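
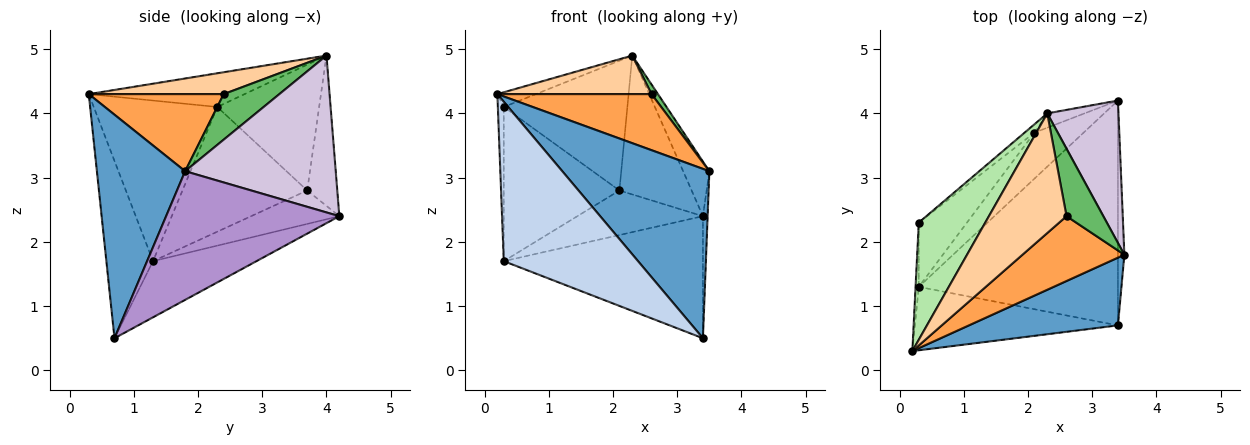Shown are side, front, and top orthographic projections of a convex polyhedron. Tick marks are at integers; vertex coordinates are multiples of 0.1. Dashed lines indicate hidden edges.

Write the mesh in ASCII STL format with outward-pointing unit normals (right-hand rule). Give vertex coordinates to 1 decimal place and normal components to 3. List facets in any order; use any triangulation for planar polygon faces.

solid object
 facet normal 0.487 -0.811 0.324
  outer loop
   vertex 3.4 0.7 0.5
   vertex 3.5 1.8 3.1
   vertex 0.2 0.3 4.3
  endloop
 endfacet
 facet normal -0.307 -0.884 -0.352
  outer loop
   vertex 0.3 1.3 1.7
   vertex 3.4 0.7 0.5
   vertex 0.2 0.3 4.3
  endloop
 endfacet
 facet normal 0.497 -0.568 0.656
  outer loop
   vertex 2.6 2.4 4.3
   vertex 0.2 0.3 4.3
   vertex 3.5 1.8 3.1
  endloop
 endfacet
 facet normal 0.259 -0.296 0.919
  outer loop
   vertex 2.6 2.4 4.3
   vertex 2.3 4.0 4.9
   vertex 0.2 0.3 4.3
  endloop
 endfacet
 facet normal 0.775 -0.089 0.626
  outer loop
   vertex 2.6 2.4 4.3
   vertex 3.5 1.8 3.1
   vertex 2.3 4.0 4.9
  endloop
 endfacet
 facet normal -0.449 0.111 0.887
  outer loop
   vertex 0.3 2.3 4.1
   vertex 0.2 0.3 4.3
   vertex 2.3 4.0 4.9
  endloop
 endfacet
 facet normal -0.999 0.048 -0.020
  outer loop
   vertex 0.3 2.3 4.1
   vertex 0.3 1.3 1.7
   vertex 0.2 0.3 4.3
  endloop
 endfacet
 facet normal -0.241 0.463 -0.853
  outer loop
   vertex 3.4 4.2 2.4
   vertex 3.4 0.7 0.5
   vertex 0.3 1.3 1.7
  endloop
 endfacet
 facet normal 0.998 0.027 -0.050
  outer loop
   vertex 3.4 4.2 2.4
   vertex 3.5 1.8 3.1
   vertex 3.4 0.7 0.5
  endloop
 endfacet
 facet normal 0.899 0.157 0.408
  outer loop
   vertex 3.4 4.2 2.4
   vertex 2.3 4.0 4.9
   vertex 3.5 1.8 3.1
  endloop
 endfacet
 facet normal -0.706 0.654 -0.273
  outer loop
   vertex 2.1 3.7 2.8
   vertex 0.3 1.3 1.7
   vertex 0.3 2.3 4.1
  endloop
 endfacet
 facet normal -0.439 0.625 -0.645
  outer loop
   vertex 2.1 3.7 2.8
   vertex 3.4 4.2 2.4
   vertex 0.3 1.3 1.7
  endloop
 endfacet
 facet normal -0.635 0.771 -0.050
  outer loop
   vertex 2.1 3.7 2.8
   vertex 0.3 2.3 4.1
   vertex 2.3 4.0 4.9
  endloop
 endfacet
 facet normal -0.383 0.919 -0.095
  outer loop
   vertex 2.1 3.7 2.8
   vertex 2.3 4.0 4.9
   vertex 3.4 4.2 2.4
  endloop
 endfacet
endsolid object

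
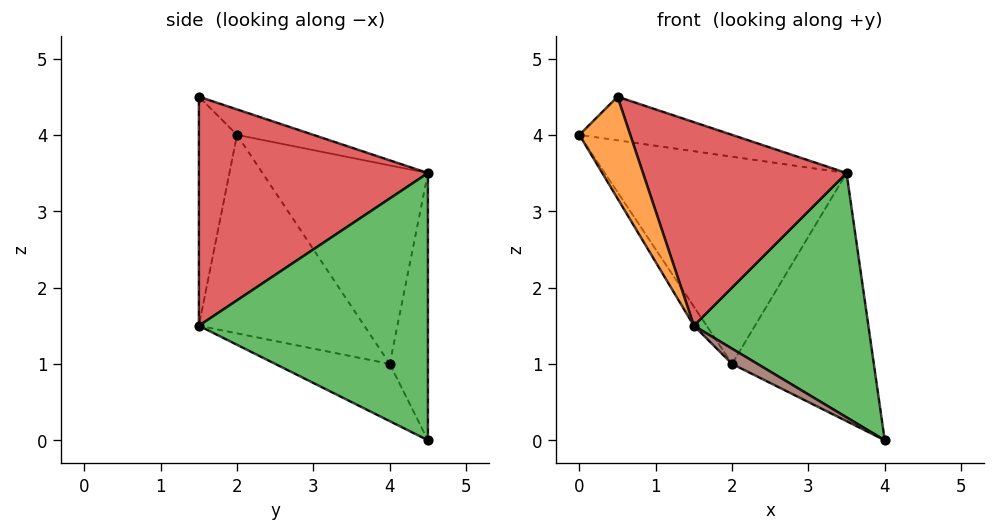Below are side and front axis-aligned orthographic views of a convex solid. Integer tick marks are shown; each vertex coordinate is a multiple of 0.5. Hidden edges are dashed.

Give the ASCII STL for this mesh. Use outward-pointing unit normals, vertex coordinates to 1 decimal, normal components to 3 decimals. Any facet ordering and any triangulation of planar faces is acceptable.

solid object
 facet normal -0.267 0.535 0.802
  outer loop
   vertex 3.5 4.5 3.5
   vertex 0.0 2.0 4.0
   vertex 0.5 1.5 4.5
  endloop
 endfacet
 facet normal -0.588 -0.784 -0.196
  outer loop
   vertex 1.5 1.5 1.5
   vertex 0.5 1.5 4.5
   vertex 0.0 2.0 4.0
  endloop
 endfacet
 facet normal 0.790 -0.602 0.113
  outer loop
   vertex 1.5 1.5 1.5
   vertex 4.0 4.5 0.0
   vertex 3.5 4.5 3.5
  endloop
 endfacet
 facet normal 0.725 -0.645 0.242
  outer loop
   vertex 1.5 1.5 1.5
   vertex 3.5 4.5 3.5
   vertex 0.5 1.5 4.5
  endloop
 endfacet
 facet normal -0.850 0.065 -0.523
  outer loop
   vertex 2.0 4.0 1.0
   vertex 1.5 1.5 1.5
   vertex 0.0 2.0 4.0
  endloop
 endfacet
 facet normal -0.426 -0.095 -0.900
  outer loop
   vertex 2.0 4.0 1.0
   vertex 4.0 4.5 0.0
   vertex 1.5 1.5 1.5
  endloop
 endfacet
 facet normal -0.556 0.813 0.171
  outer loop
   vertex 2.0 4.0 1.0
   vertex 0.0 2.0 4.0
   vertex 3.5 4.5 3.5
  endloop
 endfacet
 facet normal -0.260 0.965 -0.037
  outer loop
   vertex 2.0 4.0 1.0
   vertex 3.5 4.5 3.5
   vertex 4.0 4.5 0.0
  endloop
 endfacet
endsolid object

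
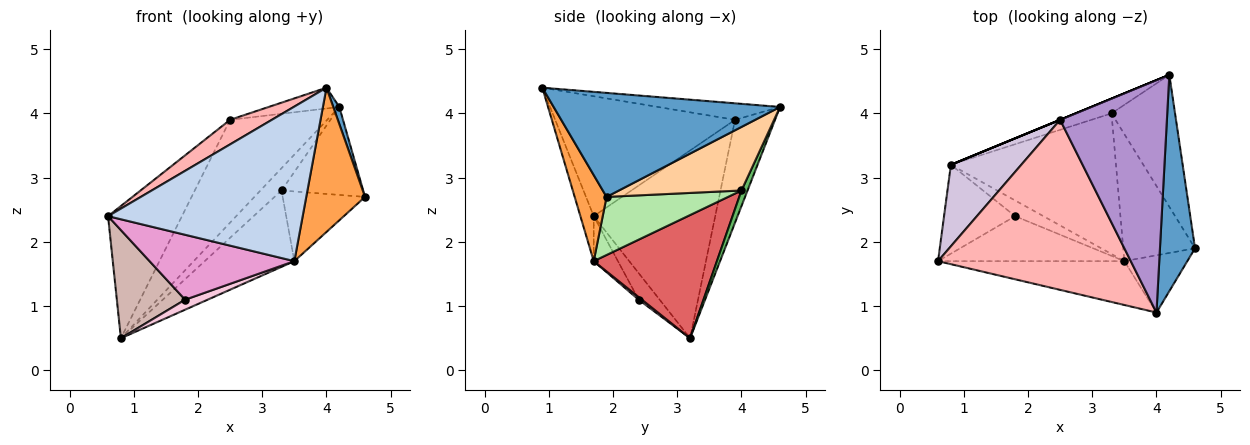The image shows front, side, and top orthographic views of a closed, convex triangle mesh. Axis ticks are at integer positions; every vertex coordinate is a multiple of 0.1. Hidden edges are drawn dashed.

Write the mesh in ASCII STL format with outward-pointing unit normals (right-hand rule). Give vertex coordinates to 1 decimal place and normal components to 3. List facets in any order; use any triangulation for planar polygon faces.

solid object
 facet normal 0.947 -0.025 0.319
  outer loop
   vertex 4.0 0.9 4.4
   vertex 4.6 1.9 2.7
   vertex 4.2 4.6 4.1
  endloop
 endfacet
 facet normal -0.066 -0.960 -0.272
  outer loop
   vertex 3.5 1.7 1.7
   vertex 4.0 0.9 4.4
   vertex 0.6 1.7 2.4
  endloop
 endfacet
 facet normal 0.450 -0.830 -0.329
  outer loop
   vertex 3.5 1.7 1.7
   vertex 4.6 1.9 2.7
   vertex 4.0 0.9 4.4
  endloop
 endfacet
 facet normal 0.640 0.426 -0.640
  outer loop
   vertex 3.3 4.0 2.8
   vertex 4.2 4.6 4.1
   vertex 4.6 1.9 2.7
  endloop
 endfacet
 facet normal 0.234 0.811 -0.536
  outer loop
   vertex 3.3 4.0 2.8
   vertex 0.8 3.2 0.5
   vertex 4.2 4.6 4.1
  endloop
 endfacet
 facet normal 0.579 0.392 -0.715
  outer loop
   vertex 3.3 4.0 2.8
   vertex 4.6 1.9 2.7
   vertex 3.5 1.7 1.7
  endloop
 endfacet
 facet normal 0.548 0.399 -0.735
  outer loop
   vertex 3.3 4.0 2.8
   vertex 3.5 1.7 1.7
   vertex 0.8 3.2 0.5
  endloop
 endfacet
 facet normal -0.524 -0.122 0.843
  outer loop
   vertex 2.5 3.9 3.9
   vertex 0.6 1.7 2.4
   vertex 4.0 0.9 4.4
  endloop
 endfacet
 facet normal -0.152 0.088 0.984
  outer loop
   vertex 2.5 3.9 3.9
   vertex 4.0 0.9 4.4
   vertex 4.2 4.6 4.1
  endloop
 endfacet
 facet normal -0.814 0.495 0.305
  outer loop
   vertex 2.5 3.9 3.9
   vertex 0.8 3.2 0.5
   vertex 0.6 1.7 2.4
  endloop
 endfacet
 facet normal -0.381 0.925 0.000
  outer loop
   vertex 2.5 3.9 3.9
   vertex 4.2 4.6 4.1
   vertex 0.8 3.2 0.5
  endloop
 endfacet
 facet normal -0.231 -0.752 -0.618
  outer loop
   vertex 1.8 2.4 1.1
   vertex 0.6 1.7 2.4
   vertex 0.8 3.2 0.5
  endloop
 endfacet
 facet normal -0.136 -0.814 -0.564
  outer loop
   vertex 1.8 2.4 1.1
   vertex 3.5 1.7 1.7
   vertex 0.6 1.7 2.4
  endloop
 endfacet
 facet normal 0.076 -0.535 -0.841
  outer loop
   vertex 1.8 2.4 1.1
   vertex 0.8 3.2 0.5
   vertex 3.5 1.7 1.7
  endloop
 endfacet
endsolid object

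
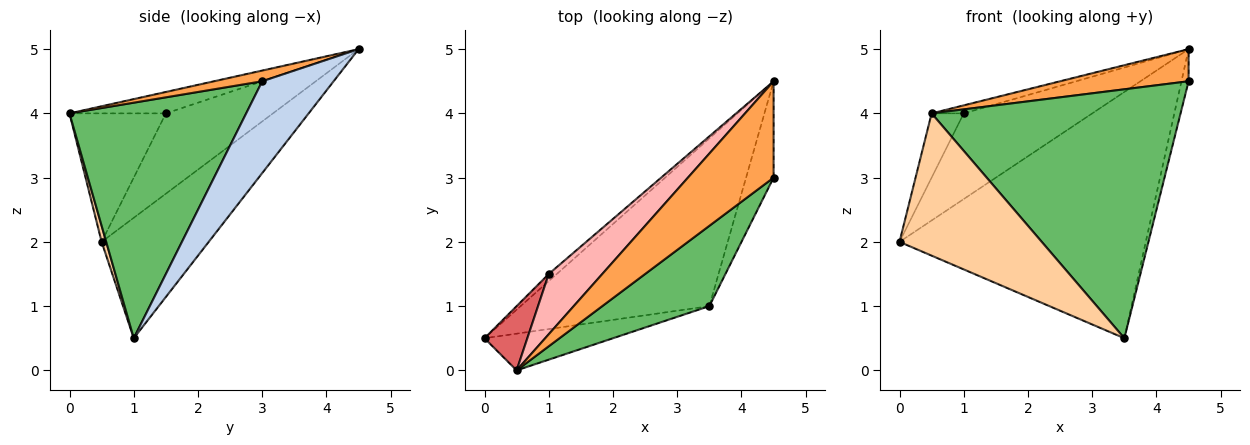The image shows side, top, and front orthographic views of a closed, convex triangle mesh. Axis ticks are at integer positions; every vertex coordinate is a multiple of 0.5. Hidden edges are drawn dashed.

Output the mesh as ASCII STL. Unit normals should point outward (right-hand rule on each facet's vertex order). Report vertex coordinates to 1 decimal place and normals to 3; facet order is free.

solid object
 facet normal -0.338 0.778 -0.530
  outer loop
   vertex 3.5 1.0 0.5
   vertex 0.0 0.5 2.0
   vertex 4.5 4.5 5.0
  endloop
 endfacet
 facet normal 0.953 0.095 -0.286
  outer loop
   vertex 3.5 1.0 0.5
   vertex 4.5 4.5 5.0
   vertex 4.5 3.0 4.5
  endloop
 endfacet
 facet normal 0.118 -0.314 0.942
  outer loop
   vertex 0.5 0.0 4.0
   vertex 4.5 3.0 4.5
   vertex 4.5 4.5 5.0
  endloop
 endfacet
 facet normal 0.031 -0.968 -0.250
  outer loop
   vertex 0.5 0.0 4.0
   vertex 0.0 0.5 2.0
   vertex 3.5 1.0 0.5
  endloop
 endfacet
 facet normal 0.560 -0.789 0.254
  outer loop
   vertex 0.5 0.0 4.0
   vertex 3.5 1.0 0.5
   vertex 4.5 3.0 4.5
  endloop
 endfacet
 facet normal -0.639 0.767 -0.064
  outer loop
   vertex 1.0 1.5 4.0
   vertex 4.5 4.5 5.0
   vertex 0.0 0.5 2.0
  endloop
 endfacet
 facet normal -0.905 0.302 0.302
  outer loop
   vertex 1.0 1.5 4.0
   vertex 0.0 0.5 2.0
   vertex 0.5 0.0 4.0
  endloop
 endfacet
 facet normal -0.369 0.123 0.921
  outer loop
   vertex 1.0 1.5 4.0
   vertex 0.5 0.0 4.0
   vertex 4.5 4.5 5.0
  endloop
 endfacet
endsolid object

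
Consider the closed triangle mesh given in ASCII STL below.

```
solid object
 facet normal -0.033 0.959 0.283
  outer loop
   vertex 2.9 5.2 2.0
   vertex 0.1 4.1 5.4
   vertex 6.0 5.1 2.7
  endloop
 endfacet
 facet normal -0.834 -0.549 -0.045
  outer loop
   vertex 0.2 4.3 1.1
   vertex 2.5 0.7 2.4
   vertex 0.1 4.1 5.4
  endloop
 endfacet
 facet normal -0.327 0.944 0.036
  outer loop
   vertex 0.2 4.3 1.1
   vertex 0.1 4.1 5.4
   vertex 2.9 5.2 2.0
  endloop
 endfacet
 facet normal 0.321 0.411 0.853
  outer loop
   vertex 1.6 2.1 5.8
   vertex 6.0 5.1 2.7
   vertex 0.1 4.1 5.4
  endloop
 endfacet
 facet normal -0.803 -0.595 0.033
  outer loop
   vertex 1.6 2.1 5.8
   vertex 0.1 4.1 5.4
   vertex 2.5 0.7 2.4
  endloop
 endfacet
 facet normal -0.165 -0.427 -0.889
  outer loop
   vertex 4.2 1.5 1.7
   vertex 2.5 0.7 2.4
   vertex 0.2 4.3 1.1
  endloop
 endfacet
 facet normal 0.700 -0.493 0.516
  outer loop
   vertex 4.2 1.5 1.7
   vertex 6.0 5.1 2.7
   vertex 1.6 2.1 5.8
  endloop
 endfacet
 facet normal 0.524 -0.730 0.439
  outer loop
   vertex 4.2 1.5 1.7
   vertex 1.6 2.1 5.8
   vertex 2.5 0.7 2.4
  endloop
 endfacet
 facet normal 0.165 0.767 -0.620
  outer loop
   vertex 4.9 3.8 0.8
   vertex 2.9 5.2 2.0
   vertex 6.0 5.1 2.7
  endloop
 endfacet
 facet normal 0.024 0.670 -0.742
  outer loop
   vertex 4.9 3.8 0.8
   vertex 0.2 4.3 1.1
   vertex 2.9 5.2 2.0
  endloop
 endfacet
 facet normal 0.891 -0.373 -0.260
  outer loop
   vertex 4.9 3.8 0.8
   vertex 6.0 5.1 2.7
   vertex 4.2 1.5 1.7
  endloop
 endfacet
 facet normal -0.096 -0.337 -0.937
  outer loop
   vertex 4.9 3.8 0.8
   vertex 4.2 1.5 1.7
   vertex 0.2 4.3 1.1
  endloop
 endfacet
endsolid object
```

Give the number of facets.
12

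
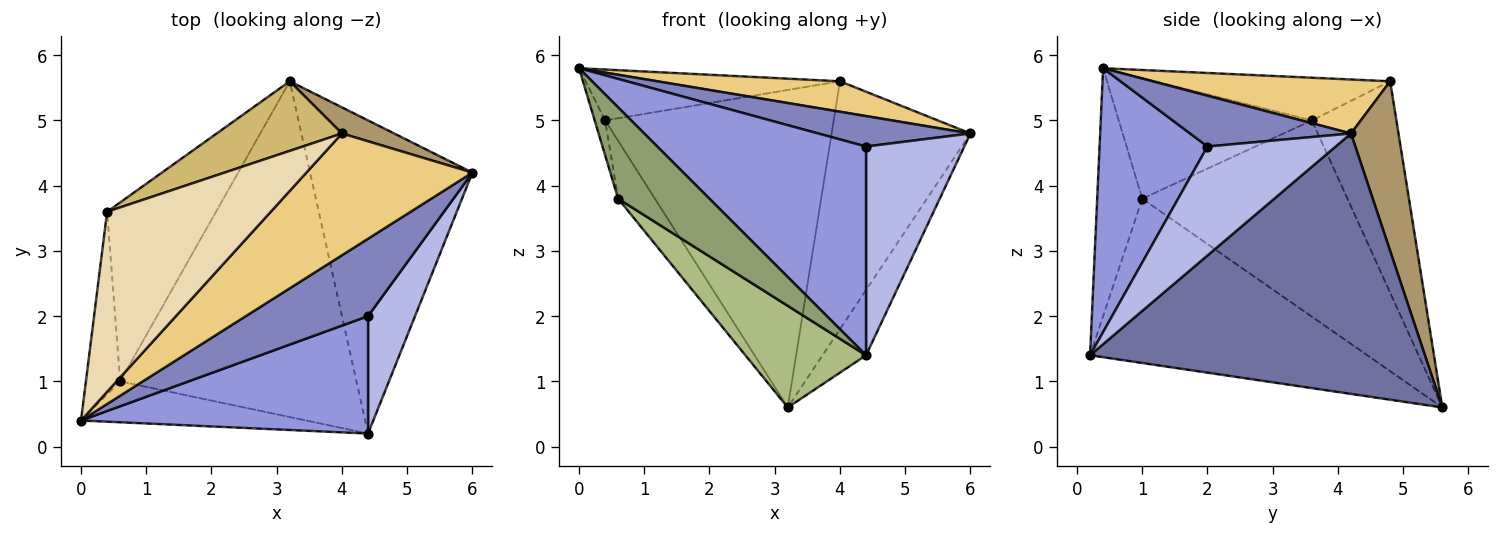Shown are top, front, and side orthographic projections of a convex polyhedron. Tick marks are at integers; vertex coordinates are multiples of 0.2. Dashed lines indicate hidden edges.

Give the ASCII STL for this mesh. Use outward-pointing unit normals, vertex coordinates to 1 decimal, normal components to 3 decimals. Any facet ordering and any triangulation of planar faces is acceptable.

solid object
 facet normal 0.844 0.110 -0.526
  outer loop
   vertex 4.4 0.2 1.4
   vertex 3.2 5.6 0.6
   vertex 6.0 4.2 4.8
  endloop
 endfacet
 facet normal 0.361 -0.341 0.868
  outer loop
   vertex 4.4 2.0 4.6
   vertex 6.0 4.2 4.8
   vertex 0.0 0.4 5.8
  endloop
 endfacet
 facet normal 0.411 -0.795 0.447
  outer loop
   vertex 4.4 2.0 4.6
   vertex 0.0 0.4 5.8
   vertex 4.4 0.2 1.4
  endloop
 endfacet
 facet normal 0.751 -0.576 0.324
  outer loop
   vertex 4.4 2.0 4.6
   vertex 4.4 0.2 1.4
   vertex 6.0 4.2 4.8
  endloop
 endfacet
 facet normal -0.411 -0.832 -0.373
  outer loop
   vertex 0.6 1.0 3.8
   vertex 4.4 0.2 1.4
   vertex 0.0 0.4 5.8
  endloop
 endfacet
 facet normal -0.554 -0.241 -0.797
  outer loop
   vertex 0.6 1.0 3.8
   vertex 3.2 5.6 0.6
   vertex 4.4 0.2 1.4
  endloop
 endfacet
 facet normal -0.961 0.052 -0.273
  outer loop
   vertex 0.6 1.0 3.8
   vertex 0.0 0.4 5.8
   vertex 0.4 3.6 5.0
  endloop
 endfacet
 facet normal -0.864 0.155 -0.479
  outer loop
   vertex 0.6 1.0 3.8
   vertex 0.4 3.6 5.0
   vertex 3.2 5.6 0.6
  endloop
 endfacet
 facet normal 0.322 0.942 0.099
  outer loop
   vertex 4.0 4.8 5.6
   vertex 6.0 4.2 4.8
   vertex 3.2 5.6 0.6
  endloop
 endfacet
 facet normal -0.340 0.919 0.201
  outer loop
   vertex 4.0 4.8 5.6
   vertex 3.2 5.6 0.6
   vertex 0.4 3.6 5.0
  endloop
 endfacet
 facet normal 0.301 -0.231 0.925
  outer loop
   vertex 4.0 4.8 5.6
   vertex 0.0 0.4 5.8
   vertex 6.0 4.2 4.8
  endloop
 endfacet
 facet normal -0.243 0.264 0.933
  outer loop
   vertex 4.0 4.8 5.6
   vertex 0.4 3.6 5.0
   vertex 0.0 0.4 5.8
  endloop
 endfacet
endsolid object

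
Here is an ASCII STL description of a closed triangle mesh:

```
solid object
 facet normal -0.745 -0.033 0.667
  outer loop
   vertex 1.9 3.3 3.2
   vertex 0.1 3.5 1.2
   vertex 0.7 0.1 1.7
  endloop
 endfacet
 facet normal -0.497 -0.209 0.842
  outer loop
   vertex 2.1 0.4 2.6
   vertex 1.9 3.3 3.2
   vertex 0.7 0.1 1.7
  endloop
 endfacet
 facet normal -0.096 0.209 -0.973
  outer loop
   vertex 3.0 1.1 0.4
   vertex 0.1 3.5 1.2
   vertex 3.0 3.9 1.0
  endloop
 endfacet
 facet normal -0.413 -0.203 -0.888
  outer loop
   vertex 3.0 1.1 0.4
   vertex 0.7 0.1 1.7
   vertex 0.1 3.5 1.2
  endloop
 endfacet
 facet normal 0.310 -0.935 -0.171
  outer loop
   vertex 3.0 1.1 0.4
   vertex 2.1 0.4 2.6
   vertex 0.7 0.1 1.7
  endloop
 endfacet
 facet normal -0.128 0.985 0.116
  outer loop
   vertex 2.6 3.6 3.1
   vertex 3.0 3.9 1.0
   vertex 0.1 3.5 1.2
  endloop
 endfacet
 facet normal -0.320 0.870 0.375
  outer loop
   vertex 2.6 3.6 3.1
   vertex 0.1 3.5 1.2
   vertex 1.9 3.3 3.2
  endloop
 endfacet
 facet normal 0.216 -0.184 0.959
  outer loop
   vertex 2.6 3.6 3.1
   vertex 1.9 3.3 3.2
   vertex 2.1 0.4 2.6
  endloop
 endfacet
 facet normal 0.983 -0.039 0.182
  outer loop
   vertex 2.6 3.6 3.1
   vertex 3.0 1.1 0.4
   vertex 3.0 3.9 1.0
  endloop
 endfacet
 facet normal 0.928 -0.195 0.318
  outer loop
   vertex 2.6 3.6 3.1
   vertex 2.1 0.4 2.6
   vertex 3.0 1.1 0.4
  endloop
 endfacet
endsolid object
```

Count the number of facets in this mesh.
10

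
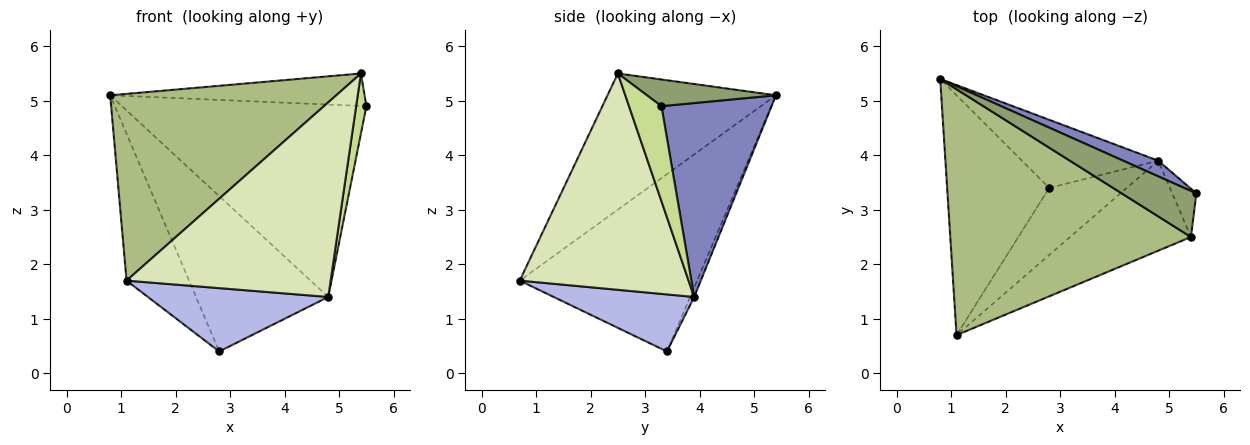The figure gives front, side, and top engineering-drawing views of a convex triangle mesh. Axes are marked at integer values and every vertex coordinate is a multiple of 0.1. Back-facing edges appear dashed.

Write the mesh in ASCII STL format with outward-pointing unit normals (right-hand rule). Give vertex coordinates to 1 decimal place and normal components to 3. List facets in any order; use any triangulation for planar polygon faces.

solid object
 facet normal -0.829 0.292 -0.477
  outer loop
   vertex 2.8 3.4 0.4
   vertex 1.1 0.7 1.7
   vertex 0.8 5.4 5.1
  endloop
 endfacet
 facet normal 0.409 0.909 0.074
  outer loop
   vertex 4.8 3.9 1.4
   vertex 0.8 5.4 5.1
   vertex 5.5 3.3 4.9
  endloop
 endfacet
 facet normal -0.028 0.915 -0.402
  outer loop
   vertex 4.8 3.9 1.4
   vertex 2.8 3.4 0.4
   vertex 0.8 5.4 5.1
  endloop
 endfacet
 facet normal 0.472 -0.606 -0.641
  outer loop
   vertex 4.8 3.9 1.4
   vertex 1.1 0.7 1.7
   vertex 2.8 3.4 0.4
  endloop
 endfacet
 facet normal 0.281 0.553 0.784
  outer loop
   vertex 5.4 2.5 5.5
   vertex 5.5 3.3 4.9
   vertex 0.8 5.4 5.1
  endloop
 endfacet
 facet normal -0.411 -0.551 0.726
  outer loop
   vertex 5.4 2.5 5.5
   vertex 0.8 5.4 5.1
   vertex 1.1 0.7 1.7
  endloop
 endfacet
 facet normal 0.927 -0.292 -0.236
  outer loop
   vertex 5.4 2.5 5.5
   vertex 4.8 3.9 1.4
   vertex 5.5 3.3 4.9
  endloop
 endfacet
 facet normal 0.600 -0.726 -0.336
  outer loop
   vertex 5.4 2.5 5.5
   vertex 1.1 0.7 1.7
   vertex 4.8 3.9 1.4
  endloop
 endfacet
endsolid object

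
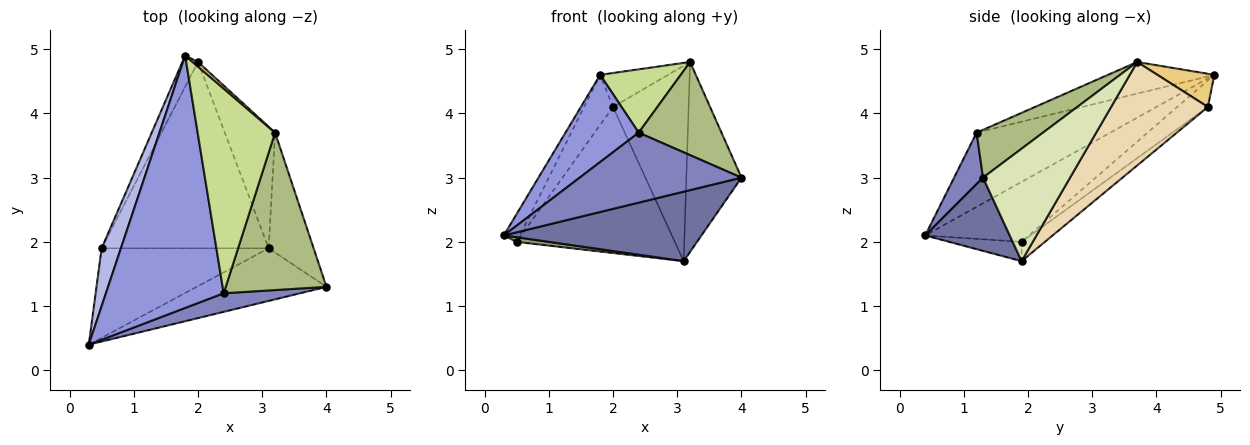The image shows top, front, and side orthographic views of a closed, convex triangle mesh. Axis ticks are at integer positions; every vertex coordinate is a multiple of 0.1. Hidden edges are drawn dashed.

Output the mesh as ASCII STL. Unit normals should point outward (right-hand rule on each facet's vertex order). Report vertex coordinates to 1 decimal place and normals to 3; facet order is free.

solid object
 facet normal 0.323 -0.755 -0.572
  outer loop
   vertex 3.1 1.9 1.7
   vertex 4.0 1.3 3.0
   vertex 0.3 0.4 2.1
  endloop
 endfacet
 facet normal 0.170 -0.952 0.253
  outer loop
   vertex 2.4 1.2 3.7
   vertex 0.3 0.4 2.1
   vertex 4.0 1.3 3.0
  endloop
 endfacet
 facet normal -0.512 -0.281 0.812
  outer loop
   vertex 2.4 1.2 3.7
   vertex 1.8 4.9 4.6
   vertex 0.3 0.4 2.1
  endloop
 endfacet
 facet normal -0.942 0.146 0.303
  outer loop
   vertex 0.5 1.9 2.0
   vertex 0.3 0.4 2.1
   vertex 1.8 4.9 4.6
  endloop
 endfacet
 facet normal -0.114 -0.051 -0.992
  outer loop
   vertex 0.5 1.9 2.0
   vertex 3.1 1.9 1.7
   vertex 0.3 0.4 2.1
  endloop
 endfacet
 facet normal 0.378 -0.472 0.797
  outer loop
   vertex 3.2 3.7 4.8
   vertex 2.4 1.2 3.7
   vertex 4.0 1.3 3.0
  endloop
 endfacet
 facet normal -0.363 -0.275 0.890
  outer loop
   vertex 3.2 3.7 4.8
   vertex 1.8 4.9 4.6
   vertex 2.4 1.2 3.7
  endloop
 endfacet
 facet normal 0.800 0.507 -0.320
  outer loop
   vertex 3.2 3.7 4.8
   vertex 4.0 1.3 3.0
   vertex 3.1 1.9 1.7
  endloop
 endfacet
 facet normal -0.669 0.631 -0.394
  outer loop
   vertex 2.0 4.8 4.1
   vertex 0.5 1.9 2.0
   vertex 1.8 4.9 4.6
  endloop
 endfacet
 facet normal -0.090 0.614 -0.784
  outer loop
   vertex 2.0 4.8 4.1
   vertex 3.1 1.9 1.7
   vertex 0.5 1.9 2.0
  endloop
 endfacet
 facet normal 0.639 0.762 0.103
  outer loop
   vertex 2.0 4.8 4.1
   vertex 1.8 4.9 4.6
   vertex 3.2 3.7 4.8
  endloop
 endfacet
 facet normal 0.736 0.575 -0.358
  outer loop
   vertex 2.0 4.8 4.1
   vertex 3.2 3.7 4.8
   vertex 3.1 1.9 1.7
  endloop
 endfacet
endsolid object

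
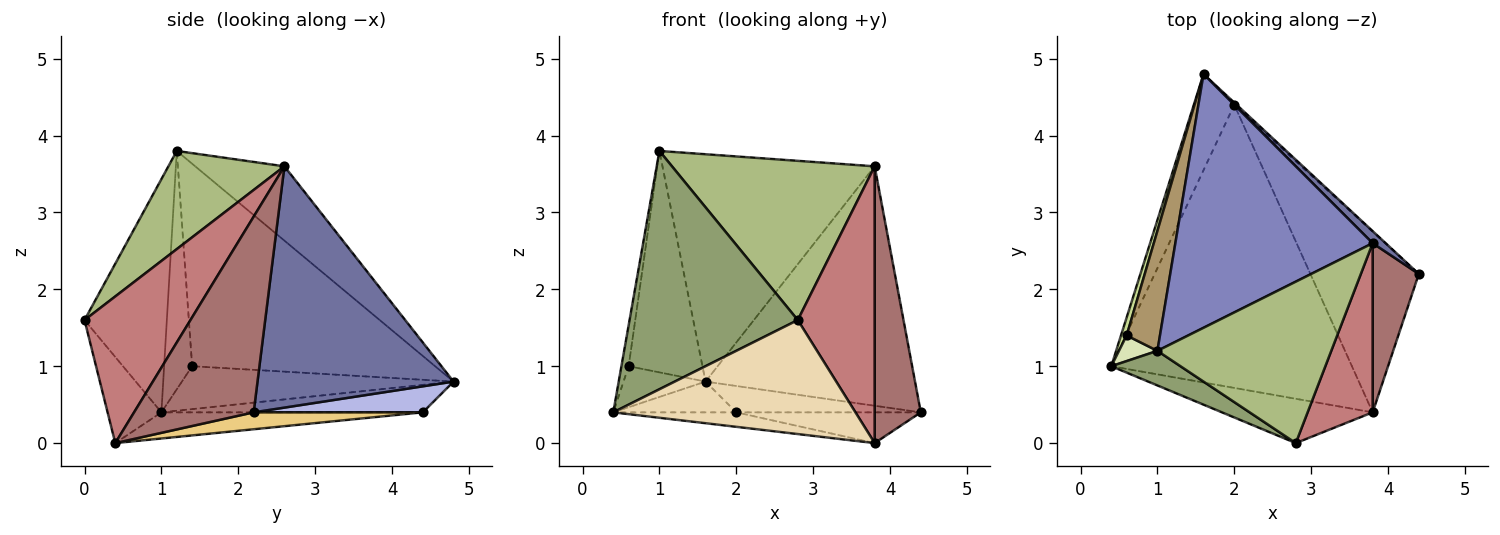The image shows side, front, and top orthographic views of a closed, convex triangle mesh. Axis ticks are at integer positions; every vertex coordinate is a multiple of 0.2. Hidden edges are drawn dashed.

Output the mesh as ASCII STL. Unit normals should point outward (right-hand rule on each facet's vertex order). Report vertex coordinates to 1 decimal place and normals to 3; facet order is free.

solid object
 facet normal 0.683 0.730 0.037
  outer loop
   vertex 3.8 2.6 3.6
   vertex 4.4 2.2 0.4
   vertex 1.6 4.8 0.8
  endloop
 endfacet
 facet normal -0.270 0.643 0.717
  outer loop
   vertex 3.8 2.6 3.6
   vertex 1.6 4.8 0.8
   vertex 1.0 1.2 3.8
  endloop
 endfacet
 facet normal -0.544 0.256 -0.799
  outer loop
   vertex 2.0 4.4 0.4
   vertex 0.4 1.0 0.4
   vertex 1.6 4.8 0.8
  endloop
 endfacet
 facet normal 0.674 0.736 -0.061
  outer loop
   vertex 2.0 4.4 0.4
   vertex 1.6 4.8 0.8
   vertex 4.4 2.2 0.4
  endloop
 endfacet
 facet normal -0.436 -0.891 0.129
  outer loop
   vertex 2.8 0.0 1.6
   vertex 1.0 1.2 3.8
   vertex 0.4 1.0 0.4
  endloop
 endfacet
 facet normal 0.373 -0.652 0.661
  outer loop
   vertex 2.8 0.0 1.6
   vertex 3.8 2.6 3.6
   vertex 1.0 1.2 3.8
  endloop
 endfacet
 facet normal -0.950 0.287 0.125
  outer loop
   vertex 0.6 1.4 1.0
   vertex 1.6 4.8 0.8
   vertex 0.4 1.0 0.4
  endloop
 endfacet
 facet normal -0.957 0.247 0.154
  outer loop
   vertex 0.6 1.4 1.0
   vertex 0.4 1.0 0.4
   vertex 1.0 1.2 3.8
  endloop
 endfacet
 facet normal -0.945 0.287 0.156
  outer loop
   vertex 0.6 1.4 1.0
   vertex 1.0 1.2 3.8
   vertex 1.6 4.8 0.8
  endloop
 endfacet
 facet normal -0.108 0.051 -0.993
  outer loop
   vertex 3.8 0.4 0.0
   vertex 0.4 1.0 0.4
   vertex 2.0 4.4 0.4
  endloop
 endfacet
 facet normal 0.152 0.166 -0.974
  outer loop
   vertex 3.8 0.4 0.0
   vertex 2.0 4.4 0.4
   vertex 4.4 2.2 0.4
  endloop
 endfacet
 facet normal -0.203 -0.913 -0.355
  outer loop
   vertex 3.8 0.4 0.0
   vertex 2.8 0.0 1.6
   vertex 0.4 1.0 0.4
  endloop
 endfacet
 facet normal 0.911 -0.351 0.215
  outer loop
   vertex 3.8 0.4 0.0
   vertex 4.4 2.2 0.4
   vertex 3.8 2.6 3.6
  endloop
 endfacet
 facet normal 0.762 -0.553 0.338
  outer loop
   vertex 3.8 0.4 0.0
   vertex 3.8 2.6 3.6
   vertex 2.8 0.0 1.6
  endloop
 endfacet
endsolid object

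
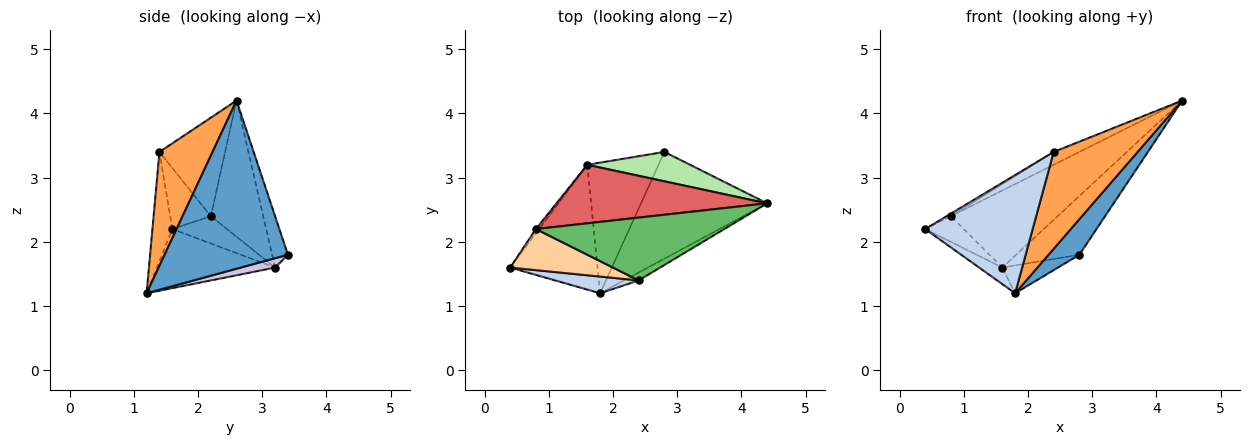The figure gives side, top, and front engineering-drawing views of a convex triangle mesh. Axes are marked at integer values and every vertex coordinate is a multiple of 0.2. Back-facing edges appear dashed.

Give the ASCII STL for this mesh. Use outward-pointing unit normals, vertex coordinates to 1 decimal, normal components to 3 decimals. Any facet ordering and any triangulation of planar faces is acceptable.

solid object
 facet normal 0.784 -0.196 -0.588
  outer loop
   vertex 1.8 1.2 1.2
   vertex 2.8 3.4 1.8
   vertex 4.4 2.6 4.2
  endloop
 endfacet
 facet normal -0.180 -0.974 0.138
  outer loop
   vertex 2.4 1.4 3.4
   vertex 0.4 1.6 2.2
   vertex 1.8 1.2 1.2
  endloop
 endfacet
 facet normal 0.533 -0.843 -0.069
  outer loop
   vertex 2.4 1.4 3.4
   vertex 1.8 1.2 1.2
   vertex 4.4 2.6 4.2
  endloop
 endfacet
 facet normal -0.510 0.054 0.859
  outer loop
   vertex 0.8 2.2 2.4
   vertex 0.4 1.6 2.2
   vertex 2.4 1.4 3.4
  endloop
 endfacet
 facet normal -0.456 0.178 0.872
  outer loop
   vertex 0.8 2.2 2.4
   vertex 2.4 1.4 3.4
   vertex 4.4 2.6 4.2
  endloop
 endfacet
 facet normal -0.218 0.873 0.436
  outer loop
   vertex 1.6 3.2 1.6
   vertex 4.4 2.6 4.2
   vertex 2.8 3.4 1.8
  endloop
 endfacet
 facet normal -0.364 0.742 0.563
  outer loop
   vertex 1.6 3.2 1.6
   vertex 0.8 2.2 2.4
   vertex 4.4 2.6 4.2
  endloop
 endfacet
 facet normal -0.813 0.574 -0.096
  outer loop
   vertex 1.6 3.2 1.6
   vertex 0.4 1.6 2.2
   vertex 0.8 2.2 2.4
  endloop
 endfacet
 facet normal -0.557 0.109 -0.823
  outer loop
   vertex 1.6 3.2 1.6
   vertex 1.8 1.2 1.2
   vertex 0.4 1.6 2.2
  endloop
 endfacet
 facet normal 0.127 0.207 -0.970
  outer loop
   vertex 1.6 3.2 1.6
   vertex 2.8 3.4 1.8
   vertex 1.8 1.2 1.2
  endloop
 endfacet
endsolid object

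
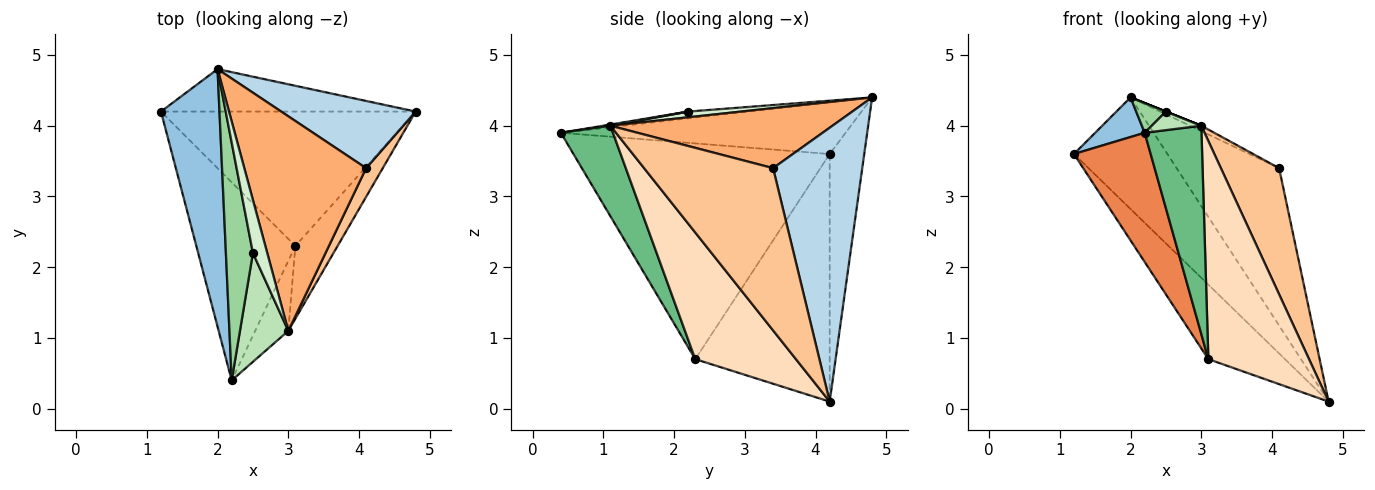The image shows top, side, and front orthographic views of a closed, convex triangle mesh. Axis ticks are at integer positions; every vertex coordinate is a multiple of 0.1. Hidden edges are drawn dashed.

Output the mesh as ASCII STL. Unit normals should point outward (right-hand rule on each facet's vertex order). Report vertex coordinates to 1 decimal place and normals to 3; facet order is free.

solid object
 facet normal -0.327 0.883 -0.336
  outer loop
   vertex 2.0 4.8 4.4
   vertex 4.8 4.2 0.1
   vertex 1.2 4.2 3.6
  endloop
 endfacet
 facet normal -0.658 -0.114 0.744
  outer loop
   vertex 2.0 4.8 4.4
   vertex 1.2 4.2 3.6
   vertex 2.2 0.4 3.9
  endloop
 endfacet
 facet normal 0.625 0.718 0.307
  outer loop
   vertex 4.1 3.4 3.4
   vertex 4.8 4.2 0.1
   vertex 2.0 4.8 4.4
  endloop
 endfacet
 facet normal -0.648 0.369 -0.666
  outer loop
   vertex 3.1 2.3 0.7
   vertex 1.2 4.2 3.6
   vertex 4.8 4.2 0.1
  endloop
 endfacet
 facet normal -0.877 -0.263 -0.403
  outer loop
   vertex 3.1 2.3 0.7
   vertex 2.2 0.4 3.9
   vertex 1.2 4.2 3.6
  endloop
 endfacet
 facet normal 0.442 0.023 0.897
  outer loop
   vertex 3.0 1.1 4.0
   vertex 4.1 3.4 3.4
   vertex 2.0 4.8 4.4
  endloop
 endfacet
 facet normal 0.907 -0.410 0.093
  outer loop
   vertex 3.0 1.1 4.0
   vertex 4.8 4.2 0.1
   vertex 4.1 3.4 3.4
  endloop
 endfacet
 facet normal 0.688 -0.688 -0.229
  outer loop
   vertex 3.0 1.1 4.0
   vertex 3.1 2.3 0.7
   vertex 4.8 4.2 0.1
  endloop
 endfacet
 facet normal 0.656 -0.715 -0.240
  outer loop
   vertex 3.0 1.1 4.0
   vertex 2.2 0.4 3.9
   vertex 3.1 2.3 0.7
  endloop
 endfacet
 facet normal -0.241 -0.120 0.963
  outer loop
   vertex 2.5 2.2 4.2
   vertex 2.0 4.8 4.4
   vertex 2.2 0.4 3.9
  endloop
 endfacet
 facet normal 0.024 -0.168 0.985
  outer loop
   vertex 2.5 2.2 4.2
   vertex 2.2 0.4 3.9
   vertex 3.0 1.1 4.0
  endloop
 endfacet
 facet normal 0.371 0.000 0.928
  outer loop
   vertex 2.5 2.2 4.2
   vertex 3.0 1.1 4.0
   vertex 2.0 4.8 4.4
  endloop
 endfacet
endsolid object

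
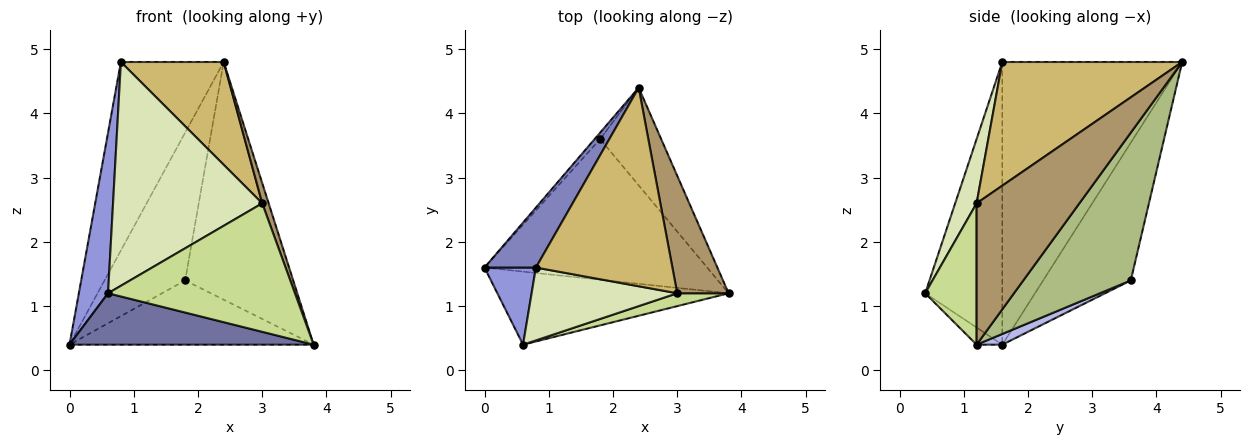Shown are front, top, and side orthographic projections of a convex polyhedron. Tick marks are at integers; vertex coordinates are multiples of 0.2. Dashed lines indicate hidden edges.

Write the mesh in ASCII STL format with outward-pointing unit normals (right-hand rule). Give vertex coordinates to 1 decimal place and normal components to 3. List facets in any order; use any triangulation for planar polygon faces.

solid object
 facet normal -0.060 -0.574 -0.816
  outer loop
   vertex 0.6 0.4 1.2
   vertex 0.0 1.6 0.4
   vertex 3.8 1.2 0.4
  endloop
 endfacet
 facet normal -0.858 0.490 0.156
  outer loop
   vertex 0.8 1.6 4.8
   vertex 2.4 4.4 4.8
   vertex 0.0 1.6 0.4
  endloop
 endfacet
 facet normal -0.922 -0.349 0.168
  outer loop
   vertex 0.8 1.6 4.8
   vertex 0.0 1.6 0.4
   vertex 0.6 0.4 1.2
  endloop
 endfacet
 facet normal 0.044 0.415 -0.909
  outer loop
   vertex 1.8 3.6 1.4
   vertex 3.8 1.2 0.4
   vertex 0.0 1.6 0.4
  endloop
 endfacet
 facet normal -0.736 0.677 -0.029
  outer loop
   vertex 1.8 3.6 1.4
   vertex 0.0 1.6 0.4
   vertex 2.4 4.4 4.8
  endloop
 endfacet
 facet normal 0.677 0.681 -0.280
  outer loop
   vertex 1.8 3.6 1.4
   vertex 2.4 4.4 4.8
   vertex 3.8 1.2 0.4
  endloop
 endfacet
 facet normal 0.264 -0.960 0.096
  outer loop
   vertex 3.0 1.2 2.6
   vertex 0.6 0.4 1.2
   vertex 3.8 1.2 0.4
  endloop
 endfacet
 facet normal 0.135 -0.942 0.307
  outer loop
   vertex 3.0 1.2 2.6
   vertex 0.8 1.6 4.8
   vertex 0.6 0.4 1.2
  endloop
 endfacet
 facet normal 0.938 -0.059 0.341
  outer loop
   vertex 3.0 1.2 2.6
   vertex 3.8 1.2 0.4
   vertex 2.4 4.4 4.8
  endloop
 endfacet
 facet normal 0.627 -0.358 0.692
  outer loop
   vertex 3.0 1.2 2.6
   vertex 2.4 4.4 4.8
   vertex 0.8 1.6 4.8
  endloop
 endfacet
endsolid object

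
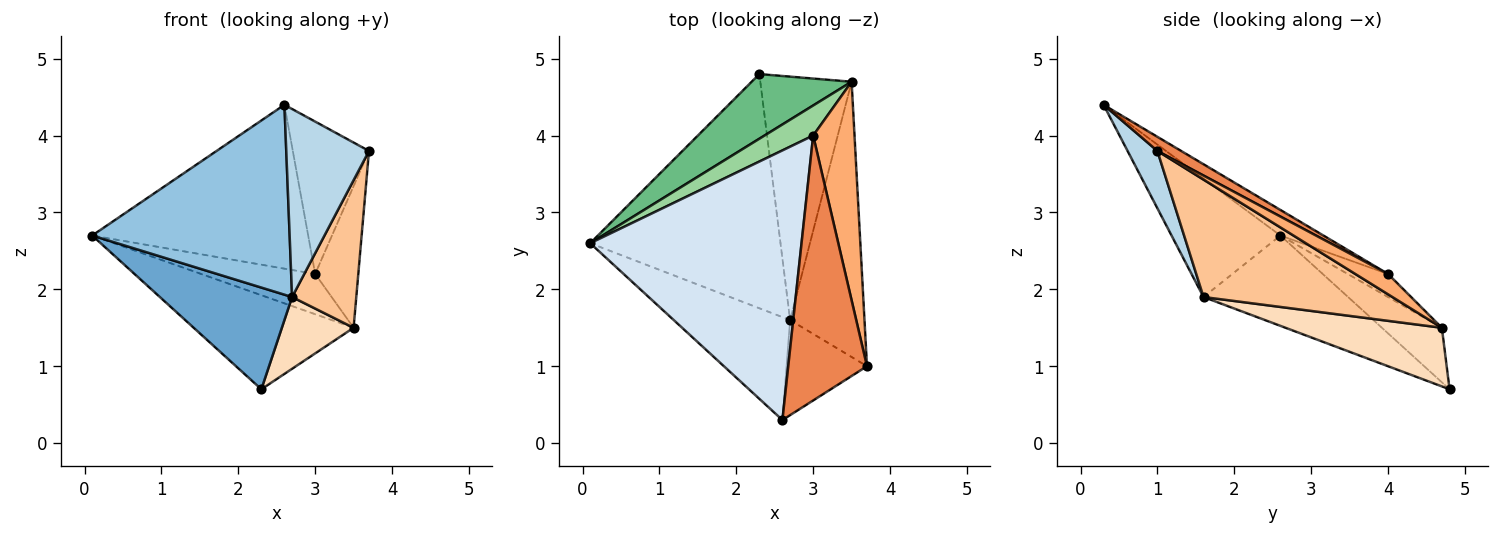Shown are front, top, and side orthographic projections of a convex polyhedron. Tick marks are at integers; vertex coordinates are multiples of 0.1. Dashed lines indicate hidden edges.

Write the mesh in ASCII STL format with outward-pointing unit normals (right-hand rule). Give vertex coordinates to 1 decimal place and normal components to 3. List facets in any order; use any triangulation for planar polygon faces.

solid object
 facet normal -0.399 -0.365 -0.841
  outer loop
   vertex 2.7 1.6 1.9
   vertex 0.1 2.6 2.7
   vertex 2.3 4.8 0.7
  endloop
 endfacet
 facet normal -0.436 -0.791 -0.429
  outer loop
   vertex 2.7 1.6 1.9
   vertex 2.6 0.3 4.4
   vertex 0.1 2.6 2.7
  endloop
 endfacet
 facet normal 0.306 -0.850 -0.429
  outer loop
   vertex 2.7 1.6 1.9
   vertex 3.7 1.0 3.8
   vertex 2.6 0.3 4.4
  endloop
 endfacet
 facet normal -0.103 0.517 0.850
  outer loop
   vertex 3.0 4.0 2.2
   vertex 0.1 2.6 2.7
   vertex 2.6 0.3 4.4
  endloop
 endfacet
 facet normal 0.154 0.493 0.857
  outer loop
   vertex 3.0 4.0 2.2
   vertex 2.6 0.3 4.4
   vertex 3.7 1.0 3.8
  endloop
 endfacet
 facet normal 0.382 0.503 0.776
  outer loop
   vertex 3.5 4.7 1.5
   vertex 3.0 4.0 2.2
   vertex 3.7 1.0 3.8
  endloop
 endfacet
 facet normal 0.812 -0.276 -0.514
  outer loop
   vertex 3.5 4.7 1.5
   vertex 3.7 1.0 3.8
   vertex 2.7 1.6 1.9
  endloop
 endfacet
 facet normal 0.524 -0.241 -0.817
  outer loop
   vertex 3.5 4.7 1.5
   vertex 2.7 1.6 1.9
   vertex 2.3 4.8 0.7
  endloop
 endfacet
 facet normal -0.295 0.787 0.541
  outer loop
   vertex 3.5 4.7 1.5
   vertex 2.3 4.8 0.7
   vertex 0.1 2.6 2.7
  endloop
 endfacet
 facet normal -0.273 0.771 0.576
  outer loop
   vertex 3.5 4.7 1.5
   vertex 0.1 2.6 2.7
   vertex 3.0 4.0 2.2
  endloop
 endfacet
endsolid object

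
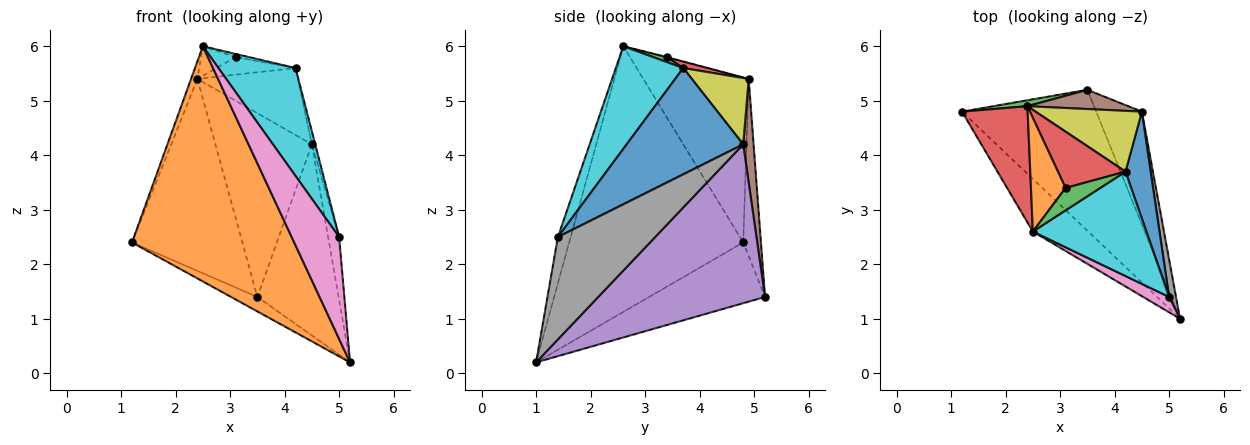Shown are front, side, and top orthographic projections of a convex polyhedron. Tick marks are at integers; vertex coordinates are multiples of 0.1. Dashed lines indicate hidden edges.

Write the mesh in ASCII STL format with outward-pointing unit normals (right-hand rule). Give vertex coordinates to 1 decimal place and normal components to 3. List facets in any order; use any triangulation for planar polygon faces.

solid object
 facet normal -0.411 0.093 -0.907
  outer loop
   vertex 3.5 5.2 1.4
   vertex 5.2 1.0 0.2
   vertex 1.2 4.8 2.4
  endloop
 endfacet
 facet normal -0.723 -0.674 -0.151
  outer loop
   vertex 2.5 2.6 6.0
   vertex 1.2 4.8 2.4
   vertex 5.2 1.0 0.2
  endloop
 endfacet
 facet normal -0.158 0.987 0.030
  outer loop
   vertex 2.4 4.9 5.4
   vertex 3.5 5.2 1.4
   vertex 1.2 4.8 2.4
  endloop
 endfacet
 facet normal -0.928 0.056 0.369
  outer loop
   vertex 2.4 4.9 5.4
   vertex 1.2 4.8 2.4
   vertex 2.5 2.6 6.0
  endloop
 endfacet
 facet normal 0.870 0.424 -0.250
  outer loop
   vertex 4.5 4.8 4.2
   vertex 5.2 1.0 0.2
   vertex 3.5 5.2 1.4
  endloop
 endfacet
 facet normal 0.106 0.989 0.103
  outer loop
   vertex 4.5 4.8 4.2
   vertex 3.5 5.2 1.4
   vertex 2.4 4.9 5.4
  endloop
 endfacet
 facet normal -0.257 -0.956 0.144
  outer loop
   vertex 5.0 1.4 2.5
   vertex 2.5 2.6 6.0
   vertex 5.2 1.0 0.2
  endloop
 endfacet
 facet normal 0.991 0.112 0.067
  outer loop
   vertex 5.0 1.4 2.5
   vertex 5.2 1.0 0.2
   vertex 4.5 4.8 4.2
  endloop
 endfacet
 facet normal 0.387 0.683 0.620
  outer loop
   vertex 4.2 3.7 5.6
   vertex 4.5 4.8 4.2
   vertex 2.4 4.9 5.4
  endloop
 endfacet
 facet normal 0.532 -0.608 0.589
  outer loop
   vertex 4.2 3.7 5.6
   vertex 2.5 2.6 6.0
   vertex 5.0 1.4 2.5
  endloop
 endfacet
 facet normal 0.973 0.028 0.230
  outer loop
   vertex 4.2 3.7 5.6
   vertex 5.0 1.4 2.5
   vertex 4.5 4.8 4.2
  endloop
 endfacet
 facet normal -0.013 0.252 0.968
  outer loop
   vertex 3.1 3.4 5.8
   vertex 2.4 4.9 5.4
   vertex 2.5 2.6 6.0
  endloop
 endfacet
 facet normal 0.140 0.140 0.980
  outer loop
   vertex 3.1 3.4 5.8
   vertex 2.5 2.6 6.0
   vertex 4.2 3.7 5.6
  endloop
 endfacet
 facet normal 0.092 0.296 0.951
  outer loop
   vertex 3.1 3.4 5.8
   vertex 4.2 3.7 5.6
   vertex 2.4 4.9 5.4
  endloop
 endfacet
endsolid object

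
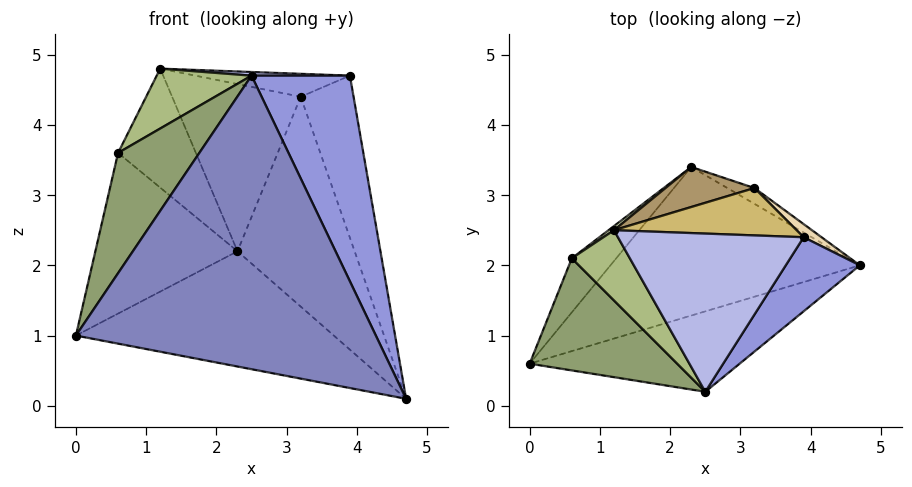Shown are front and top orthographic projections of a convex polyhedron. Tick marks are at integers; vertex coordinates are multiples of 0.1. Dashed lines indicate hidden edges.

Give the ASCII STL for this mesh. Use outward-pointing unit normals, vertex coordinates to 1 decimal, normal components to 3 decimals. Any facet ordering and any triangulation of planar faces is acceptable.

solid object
 facet normal -0.317 0.581 -0.749
  outer loop
   vertex 2.3 3.4 2.2
   vertex 4.7 2.0 0.1
   vertex 0.0 0.6 1.0
  endloop
 endfacet
 facet normal 0.230 -0.939 -0.257
  outer loop
   vertex 2.5 0.2 4.7
   vertex 0.0 0.6 1.0
   vertex 4.7 2.0 0.1
  endloop
 endfacet
 facet normal 0.828 -0.527 0.190
  outer loop
   vertex 3.9 2.4 4.7
   vertex 2.5 0.2 4.7
   vertex 4.7 2.0 0.1
  endloop
 endfacet
 facet normal 0.036 -0.023 0.999
  outer loop
   vertex 1.2 2.5 4.8
   vertex 2.5 0.2 4.7
   vertex 3.9 2.4 4.7
  endloop
 endfacet
 facet normal -0.748 -0.486 0.453
  outer loop
   vertex 0.6 2.1 3.6
   vertex 0.0 0.6 1.0
   vertex 2.5 0.2 4.7
  endloop
 endfacet
 facet normal -0.737 -0.439 0.515
  outer loop
   vertex 0.6 2.1 3.6
   vertex 2.5 0.2 4.7
   vertex 1.2 2.5 4.8
  endloop
 endfacet
 facet normal -0.703 0.674 -0.227
  outer loop
   vertex 0.6 2.1 3.6
   vertex 2.3 3.4 2.2
   vertex 0.0 0.6 1.0
  endloop
 endfacet
 facet normal -0.593 0.805 0.028
  outer loop
   vertex 0.6 2.1 3.6
   vertex 1.2 2.5 4.8
   vertex 2.3 3.4 2.2
  endloop
 endfacet
 facet normal -0.238 0.945 0.226
  outer loop
   vertex 3.2 3.1 4.4
   vertex 2.3 3.4 2.2
   vertex 1.2 2.5 4.8
  endloop
 endfacet
 facet normal 0.049 0.435 0.899
  outer loop
   vertex 3.2 3.1 4.4
   vertex 1.2 2.5 4.8
   vertex 3.9 2.4 4.7
  endloop
 endfacet
 facet normal 0.459 0.886 -0.067
  outer loop
   vertex 3.2 3.1 4.4
   vertex 4.7 2.0 0.1
   vertex 2.3 3.4 2.2
  endloop
 endfacet
 facet normal 0.693 0.718 0.058
  outer loop
   vertex 3.2 3.1 4.4
   vertex 3.9 2.4 4.7
   vertex 4.7 2.0 0.1
  endloop
 endfacet
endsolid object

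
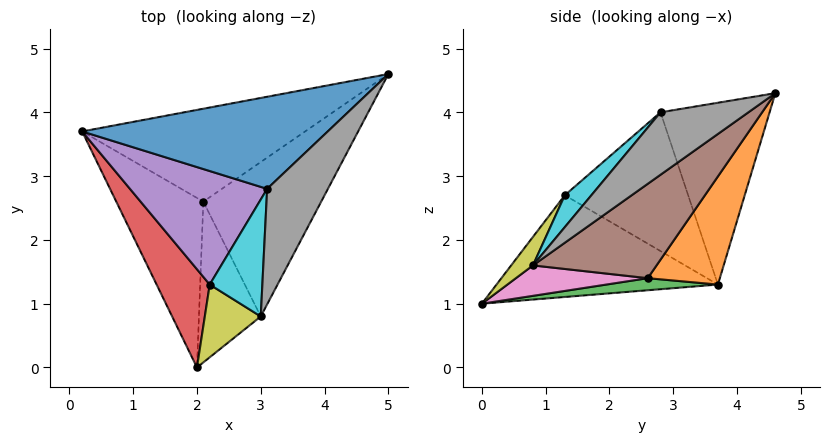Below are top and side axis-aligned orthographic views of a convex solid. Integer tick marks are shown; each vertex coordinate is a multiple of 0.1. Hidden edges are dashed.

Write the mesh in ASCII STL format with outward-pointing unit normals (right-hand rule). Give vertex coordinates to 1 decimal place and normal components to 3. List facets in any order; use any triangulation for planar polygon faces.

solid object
 facet normal -0.533 0.443 0.721
  outer loop
   vertex 3.1 2.8 4.0
   vertex 5.0 4.6 4.3
   vertex 0.2 3.7 1.3
  endloop
 endfacet
 facet normal 0.362 0.558 -0.747
  outer loop
   vertex 2.1 2.6 1.4
   vertex 0.2 3.7 1.3
   vertex 5.0 4.6 4.3
  endloop
 endfacet
 facet normal 0.136 0.146 -0.980
  outer loop
   vertex 2.1 2.6 1.4
   vertex 2.0 0.0 1.0
   vertex 0.2 3.7 1.3
  endloop
 endfacet
 facet normal -0.803 -0.424 0.419
  outer loop
   vertex 2.2 1.3 2.7
   vertex 0.2 3.7 1.3
   vertex 2.0 0.0 1.0
  endloop
 endfacet
 facet normal -0.700 -0.180 0.692
  outer loop
   vertex 2.2 1.3 2.7
   vertex 3.1 2.8 4.0
   vertex 0.2 3.7 1.3
  endloop
 endfacet
 facet normal 0.610 0.220 -0.761
  outer loop
   vertex 3.0 0.8 1.6
   vertex 2.1 2.6 1.4
   vertex 5.0 4.6 4.3
  endloop
 endfacet
 facet normal 0.438 0.120 -0.891
  outer loop
   vertex 3.0 0.8 1.6
   vertex 2.0 0.0 1.0
   vertex 2.1 2.6 1.4
  endloop
 endfacet
 facet normal 0.540 -0.658 0.525
  outer loop
   vertex 3.0 0.8 1.6
   vertex 5.0 4.6 4.3
   vertex 3.1 2.8 4.0
  endloop
 endfacet
 facet normal 0.285 -0.777 0.561
  outer loop
   vertex 3.0 0.8 1.6
   vertex 2.2 1.3 2.7
   vertex 2.0 0.0 1.0
  endloop
 endfacet
 facet normal 0.357 -0.725 0.589
  outer loop
   vertex 3.0 0.8 1.6
   vertex 3.1 2.8 4.0
   vertex 2.2 1.3 2.7
  endloop
 endfacet
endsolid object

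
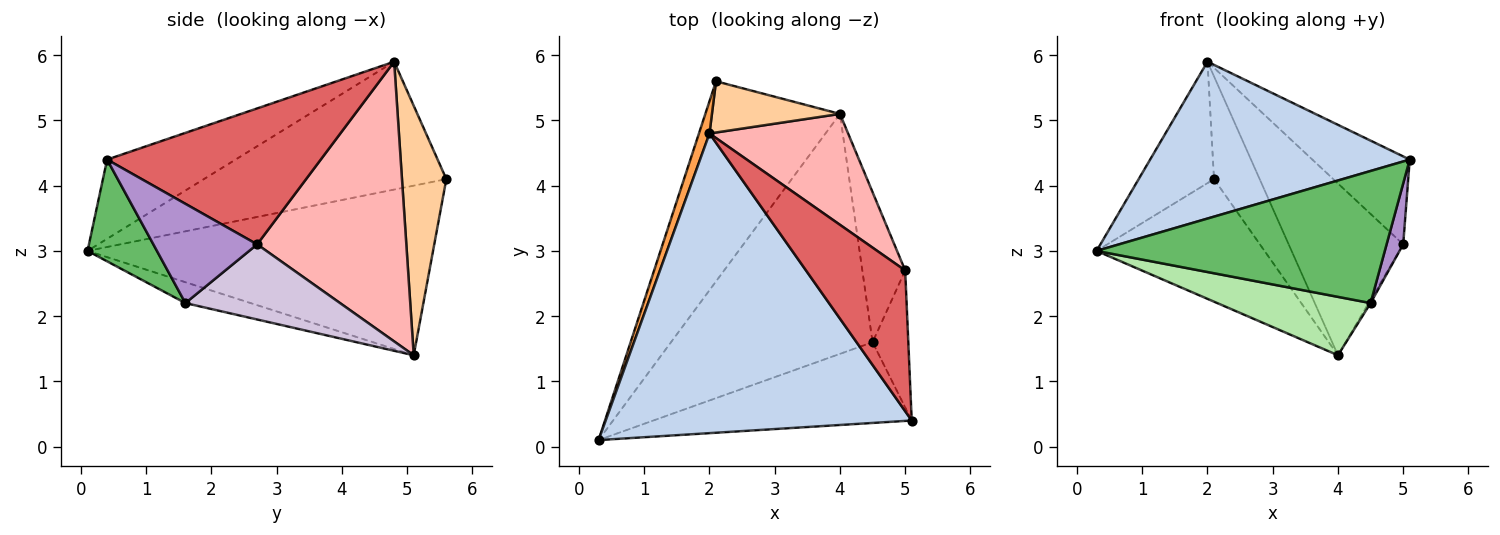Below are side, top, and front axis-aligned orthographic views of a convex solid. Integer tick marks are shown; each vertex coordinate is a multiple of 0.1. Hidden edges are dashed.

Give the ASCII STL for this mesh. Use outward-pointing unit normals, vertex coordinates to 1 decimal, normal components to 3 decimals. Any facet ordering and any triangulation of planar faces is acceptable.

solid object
 facet normal -0.732 0.356 -0.581
  outer loop
   vertex 4.0 5.1 1.4
   vertex 0.3 0.1 3.0
   vertex 2.1 5.6 4.1
  endloop
 endfacet
 facet normal -0.224 -0.452 0.864
  outer loop
   vertex 2.0 4.8 5.9
   vertex 0.3 0.1 3.0
   vertex 5.1 0.4 4.4
  endloop
 endfacet
 facet normal -0.952 0.296 0.079
  outer loop
   vertex 2.0 4.8 5.9
   vertex 2.1 5.6 4.1
   vertex 0.3 0.1 3.0
  endloop
 endfacet
 facet normal 0.656 0.675 0.337
  outer loop
   vertex 2.0 4.8 5.9
   vertex 4.0 5.1 1.4
   vertex 2.1 5.6 4.1
  endloop
 endfacet
 facet normal 0.201 -0.836 -0.511
  outer loop
   vertex 4.5 1.6 2.2
   vertex 5.1 0.4 4.4
   vertex 0.3 0.1 3.0
  endloop
 endfacet
 facet normal -0.100 -0.235 -0.967
  outer loop
   vertex 4.5 1.6 2.2
   vertex 0.3 0.1 3.0
   vertex 4.0 5.1 1.4
  endloop
 endfacet
 facet normal 0.758 0.346 0.553
  outer loop
   vertex 5.0 2.7 3.1
   vertex 2.0 4.8 5.9
   vertex 5.1 0.4 4.4
  endloop
 endfacet
 facet normal 0.738 0.567 0.366
  outer loop
   vertex 5.0 2.7 3.1
   vertex 4.0 5.1 1.4
   vertex 2.0 4.8 5.9
  endloop
 endfacet
 facet normal 0.930 -0.149 -0.335
  outer loop
   vertex 5.0 2.7 3.1
   vertex 5.1 0.4 4.4
   vertex 4.5 1.6 2.2
  endloop
 endfacet
 facet normal 0.868 0.011 -0.496
  outer loop
   vertex 5.0 2.7 3.1
   vertex 4.5 1.6 2.2
   vertex 4.0 5.1 1.4
  endloop
 endfacet
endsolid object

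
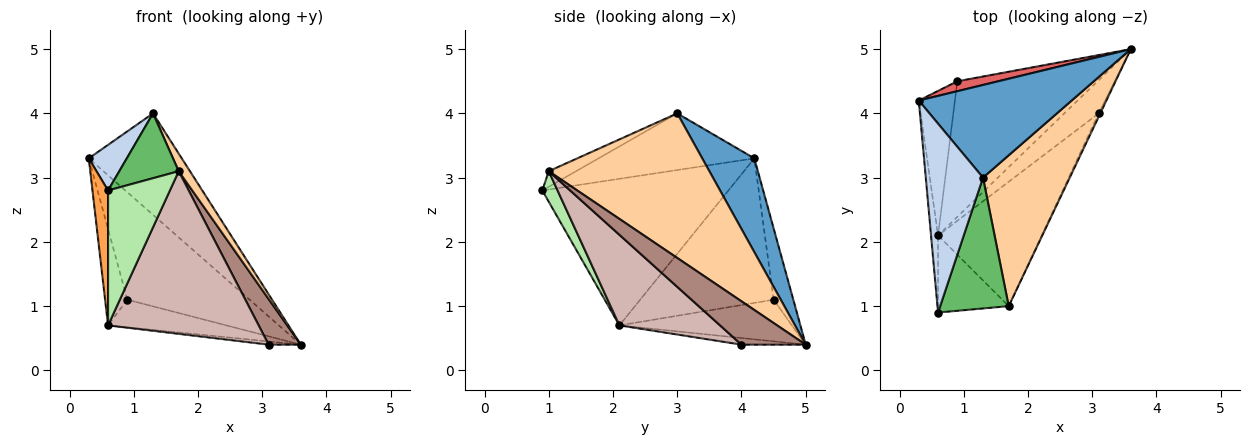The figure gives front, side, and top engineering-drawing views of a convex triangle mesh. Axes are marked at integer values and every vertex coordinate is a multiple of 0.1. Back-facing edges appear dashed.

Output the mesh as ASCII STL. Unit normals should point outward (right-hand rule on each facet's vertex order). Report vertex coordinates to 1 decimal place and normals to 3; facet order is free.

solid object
 facet normal 0.382 0.682 0.623
  outer loop
   vertex 1.3 3.0 4.0
   vertex 3.6 5.0 0.4
   vertex 0.3 4.2 3.3
  endloop
 endfacet
 facet normal -0.693 -0.169 0.700
  outer loop
   vertex 1.3 3.0 4.0
   vertex 0.3 4.2 3.3
   vertex 0.6 0.9 2.8
  endloop
 endfacet
 facet normal -0.995 -0.083 -0.048
  outer loop
   vertex 0.6 2.1 0.7
   vertex 0.6 0.9 2.8
   vertex 0.3 4.2 3.3
  endloop
 endfacet
 facet normal 0.856 -0.060 0.514
  outer loop
   vertex 1.7 1.0 3.1
   vertex 3.6 5.0 0.4
   vertex 1.3 3.0 4.0
  endloop
 endfacet
 facet normal -0.200 -0.435 0.878
  outer loop
   vertex 1.7 1.0 3.1
   vertex 1.3 3.0 4.0
   vertex 0.6 0.9 2.8
  endloop
 endfacet
 facet normal 0.209 -0.849 -0.485
  outer loop
   vertex 1.7 1.0 3.1
   vertex 0.6 0.9 2.8
   vertex 0.6 2.1 0.7
  endloop
 endfacet
 facet normal -0.159 0.983 0.091
  outer loop
   vertex 0.9 4.5 1.1
   vertex 0.3 4.2 3.3
   vertex 3.6 5.0 0.4
  endloop
 endfacet
 facet normal -0.958 0.160 -0.239
  outer loop
   vertex 0.9 4.5 1.1
   vertex 0.6 2.1 0.7
   vertex 0.3 4.2 3.3
  endloop
 endfacet
 facet normal -0.279 0.192 -0.941
  outer loop
   vertex 0.9 4.5 1.1
   vertex 3.6 5.0 0.4
   vertex 0.6 2.1 0.7
  endloop
 endfacet
 facet normal -0.189 0.095 -0.977
  outer loop
   vertex 3.1 4.0 0.4
   vertex 0.6 2.1 0.7
   vertex 3.6 5.0 0.4
  endloop
 endfacet
 facet normal 0.894 -0.447 -0.033
  outer loop
   vertex 3.1 4.0 0.4
   vertex 3.6 5.0 0.4
   vertex 1.7 1.0 3.1
  endloop
 endfacet
 facet normal 0.469 -0.702 -0.536
  outer loop
   vertex 3.1 4.0 0.4
   vertex 1.7 1.0 3.1
   vertex 0.6 2.1 0.7
  endloop
 endfacet
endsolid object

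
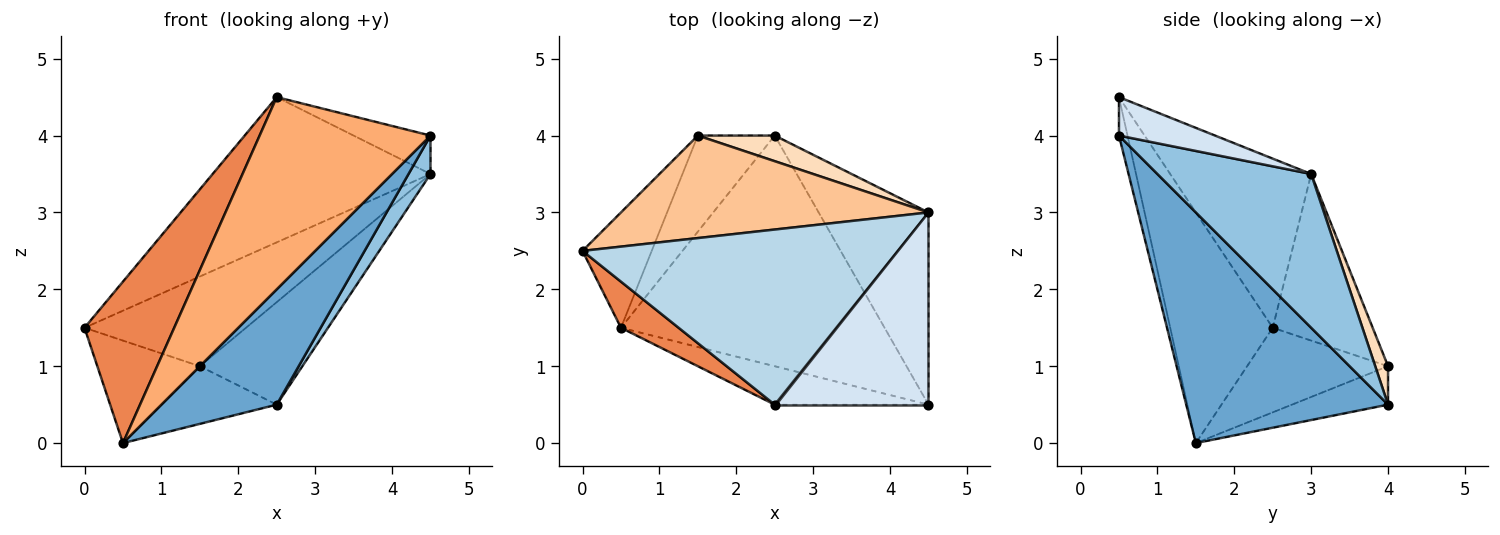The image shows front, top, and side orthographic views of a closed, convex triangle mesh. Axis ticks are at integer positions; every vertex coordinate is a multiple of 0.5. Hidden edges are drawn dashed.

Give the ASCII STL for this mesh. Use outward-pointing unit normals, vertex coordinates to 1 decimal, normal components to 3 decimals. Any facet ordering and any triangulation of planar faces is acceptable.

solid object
 facet normal 0.616 -0.352 -0.704
  outer loop
   vertex 0.5 1.5 0.0
   vertex 2.5 4.0 0.5
   vertex 4.5 0.5 4.0
  endloop
 endfacet
 facet normal 0.808 -0.115 -0.577
  outer loop
   vertex 4.5 3.0 3.5
   vertex 4.5 0.5 4.0
   vertex 2.5 4.0 0.5
  endloop
 endfacet
 facet normal -0.382 0.590 0.711
  outer loop
   vertex 2.5 0.5 4.5
   vertex 4.5 3.0 3.5
   vertex 0.0 2.5 1.5
  endloop
 endfacet
 facet normal 0.238 0.190 0.952
  outer loop
   vertex 2.5 0.5 4.5
   vertex 4.5 0.5 4.0
   vertex 4.5 3.0 3.5
  endloop
 endfacet
 facet normal -0.740 -0.647 0.185
  outer loop
   vertex 2.5 0.5 4.5
   vertex 0.0 2.5 1.5
   vertex 0.5 1.5 0.0
  endloop
 endfacet
 facet normal -0.049 -0.979 -0.196
  outer loop
   vertex 2.5 0.5 4.5
   vertex 0.5 1.5 0.0
   vertex 4.5 0.5 4.0
  endloop
 endfacet
 facet normal -0.377 0.610 0.697
  outer loop
   vertex 1.5 4.0 1.0
   vertex 0.0 2.5 1.5
   vertex 4.5 3.0 3.5
  endloop
 endfacet
 facet normal 0.120 0.963 0.241
  outer loop
   vertex 1.5 4.0 1.0
   vertex 4.5 3.0 3.5
   vertex 2.5 4.0 0.5
  endloop
 endfacet
 facet normal -0.674 0.491 -0.552
  outer loop
   vertex 1.5 4.0 1.0
   vertex 0.5 1.5 0.0
   vertex 0.0 2.5 1.5
  endloop
 endfacet
 facet normal -0.394 0.473 -0.788
  outer loop
   vertex 1.5 4.0 1.0
   vertex 2.5 4.0 0.5
   vertex 0.5 1.5 0.0
  endloop
 endfacet
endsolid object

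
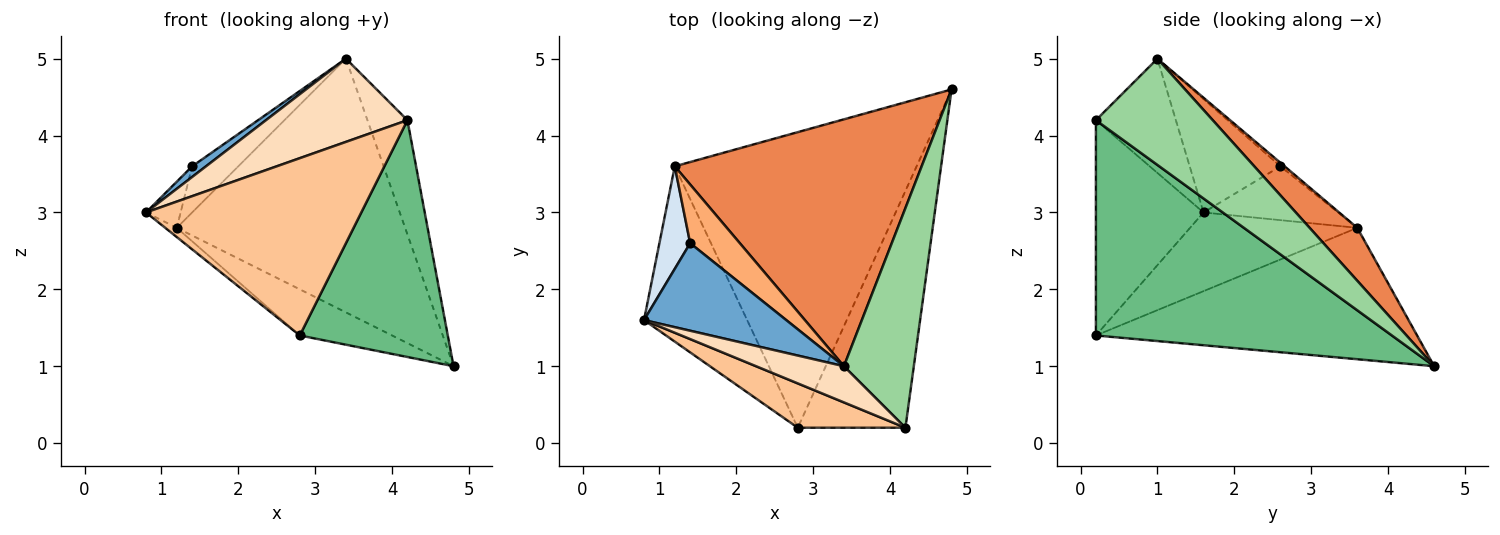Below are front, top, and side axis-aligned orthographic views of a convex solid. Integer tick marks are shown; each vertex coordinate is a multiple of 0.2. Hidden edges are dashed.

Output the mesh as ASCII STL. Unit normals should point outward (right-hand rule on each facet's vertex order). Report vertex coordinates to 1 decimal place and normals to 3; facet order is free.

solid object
 facet normal -0.621 -0.095 0.778
  outer loop
   vertex 1.4 2.6 3.6
   vertex 0.8 1.6 3.0
   vertex 3.4 1.0 5.0
  endloop
 endfacet
 facet normal -0.606 0.042 -0.794
  outer loop
   vertex 1.2 3.6 2.8
   vertex 2.8 0.2 1.4
   vertex 0.8 1.6 3.0
  endloop
 endfacet
 facet normal -0.473 0.136 -0.871
  outer loop
   vertex 1.2 3.6 2.8
   vertex 4.8 4.6 1.0
   vertex 2.8 0.2 1.4
  endloop
 endfacet
 facet normal -0.847 0.218 0.484
  outer loop
   vertex 1.2 3.6 2.8
   vertex 0.8 1.6 3.0
   vertex 1.4 2.6 3.6
  endloop
 endfacet
 facet normal 0.148 0.709 0.690
  outer loop
   vertex 1.2 3.6 2.8
   vertex 3.4 1.0 5.0
   vertex 4.8 4.6 1.0
  endloop
 endfacet
 facet normal -0.056 0.617 0.785
  outer loop
   vertex 1.2 3.6 2.8
   vertex 1.4 2.6 3.6
   vertex 3.4 1.0 5.0
  endloop
 endfacet
 facet normal -0.436 -0.873 0.218
  outer loop
   vertex 4.2 0.2 4.2
   vertex 0.8 1.6 3.0
   vertex 2.8 0.2 1.4
  endloop
 endfacet
 facet normal -0.460 -0.814 0.354
  outer loop
   vertex 4.2 0.2 4.2
   vertex 3.4 1.0 5.0
   vertex 0.8 1.6 3.0
  endloop
 endfacet
 facet normal 0.816 -0.408 -0.408
  outer loop
   vertex 4.2 0.2 4.2
   vertex 2.8 0.2 1.4
   vertex 4.8 4.6 1.0
  endloop
 endfacet
 facet normal 0.803 0.275 0.528
  outer loop
   vertex 4.2 0.2 4.2
   vertex 4.8 4.6 1.0
   vertex 3.4 1.0 5.0
  endloop
 endfacet
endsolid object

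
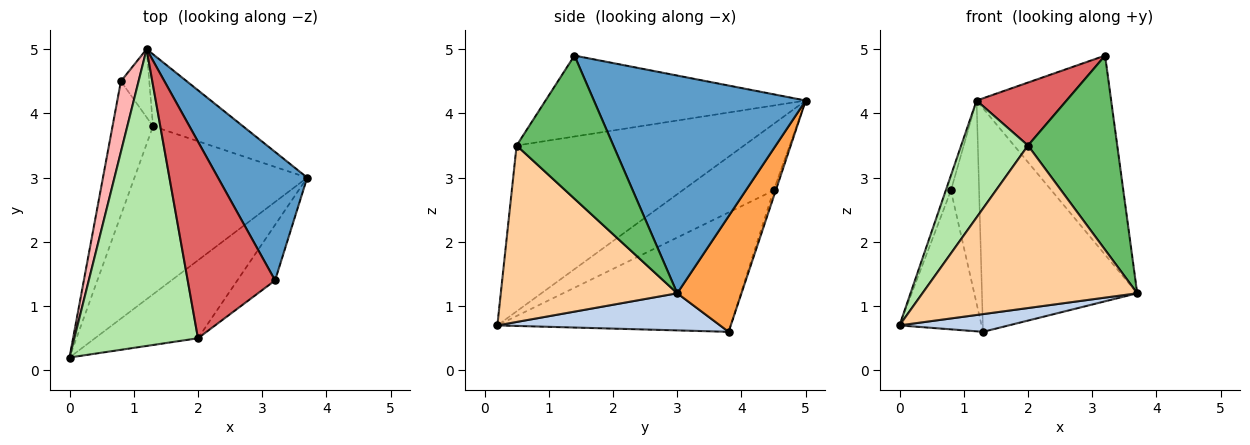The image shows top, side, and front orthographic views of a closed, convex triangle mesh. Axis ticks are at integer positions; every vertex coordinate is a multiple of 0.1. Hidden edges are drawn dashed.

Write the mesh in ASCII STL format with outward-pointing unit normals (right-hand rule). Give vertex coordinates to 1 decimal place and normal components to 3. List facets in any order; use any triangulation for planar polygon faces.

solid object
 facet normal 0.798 0.507 0.327
  outer loop
   vertex 3.2 1.4 4.9
   vertex 3.7 3.0 1.2
   vertex 1.2 5.0 4.2
  endloop
 endfacet
 facet normal 0.209 -0.102 -0.973
  outer loop
   vertex 1.3 3.8 0.6
   vertex 3.7 3.0 1.2
   vertex 0.0 0.2 0.7
  endloop
 endfacet
 facet normal 0.366 0.886 -0.285
  outer loop
   vertex 1.3 3.8 0.6
   vertex 1.2 5.0 4.2
   vertex 3.7 3.0 1.2
  endloop
 endfacet
 facet normal 0.595 -0.725 -0.348
  outer loop
   vertex 2.0 0.5 3.5
   vertex 0.0 0.2 0.7
   vertex 3.7 3.0 1.2
  endloop
 endfacet
 facet normal 0.721 -0.666 -0.190
  outer loop
   vertex 2.0 0.5 3.5
   vertex 3.7 3.0 1.2
   vertex 3.2 1.4 4.9
  endloop
 endfacet
 facet normal -0.780 -0.229 0.582
  outer loop
   vertex 2.0 0.5 3.5
   vertex 1.2 5.0 4.2
   vertex 0.0 0.2 0.7
  endloop
 endfacet
 facet normal -0.662 -0.229 0.714
  outer loop
   vertex 2.0 0.5 3.5
   vertex 3.2 1.4 4.9
   vertex 1.2 5.0 4.2
  endloop
 endfacet
 facet normal -0.965 0.054 0.256
  outer loop
   vertex 0.8 4.5 2.8
   vertex 0.0 0.2 0.7
   vertex 1.2 5.0 4.2
  endloop
 endfacet
 facet normal -0.898 0.316 -0.305
  outer loop
   vertex 0.8 4.5 2.8
   vertex 1.3 3.8 0.6
   vertex 0.0 0.2 0.7
  endloop
 endfacet
 facet normal -0.072 0.946 -0.317
  outer loop
   vertex 0.8 4.5 2.8
   vertex 1.2 5.0 4.2
   vertex 1.3 3.8 0.6
  endloop
 endfacet
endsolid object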